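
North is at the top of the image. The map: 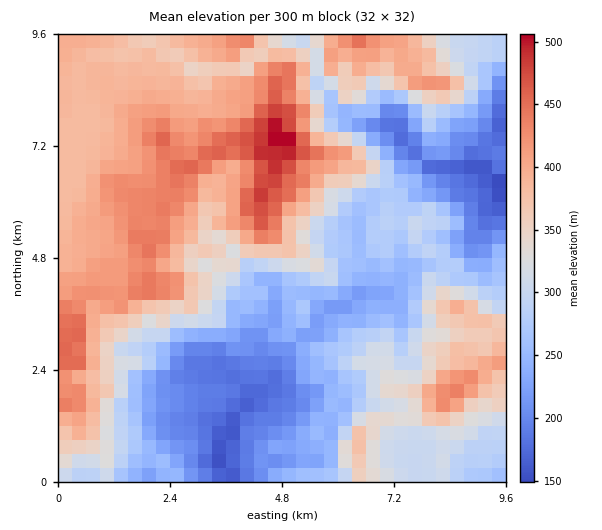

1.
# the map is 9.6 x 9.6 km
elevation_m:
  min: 145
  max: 515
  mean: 320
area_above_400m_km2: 20.7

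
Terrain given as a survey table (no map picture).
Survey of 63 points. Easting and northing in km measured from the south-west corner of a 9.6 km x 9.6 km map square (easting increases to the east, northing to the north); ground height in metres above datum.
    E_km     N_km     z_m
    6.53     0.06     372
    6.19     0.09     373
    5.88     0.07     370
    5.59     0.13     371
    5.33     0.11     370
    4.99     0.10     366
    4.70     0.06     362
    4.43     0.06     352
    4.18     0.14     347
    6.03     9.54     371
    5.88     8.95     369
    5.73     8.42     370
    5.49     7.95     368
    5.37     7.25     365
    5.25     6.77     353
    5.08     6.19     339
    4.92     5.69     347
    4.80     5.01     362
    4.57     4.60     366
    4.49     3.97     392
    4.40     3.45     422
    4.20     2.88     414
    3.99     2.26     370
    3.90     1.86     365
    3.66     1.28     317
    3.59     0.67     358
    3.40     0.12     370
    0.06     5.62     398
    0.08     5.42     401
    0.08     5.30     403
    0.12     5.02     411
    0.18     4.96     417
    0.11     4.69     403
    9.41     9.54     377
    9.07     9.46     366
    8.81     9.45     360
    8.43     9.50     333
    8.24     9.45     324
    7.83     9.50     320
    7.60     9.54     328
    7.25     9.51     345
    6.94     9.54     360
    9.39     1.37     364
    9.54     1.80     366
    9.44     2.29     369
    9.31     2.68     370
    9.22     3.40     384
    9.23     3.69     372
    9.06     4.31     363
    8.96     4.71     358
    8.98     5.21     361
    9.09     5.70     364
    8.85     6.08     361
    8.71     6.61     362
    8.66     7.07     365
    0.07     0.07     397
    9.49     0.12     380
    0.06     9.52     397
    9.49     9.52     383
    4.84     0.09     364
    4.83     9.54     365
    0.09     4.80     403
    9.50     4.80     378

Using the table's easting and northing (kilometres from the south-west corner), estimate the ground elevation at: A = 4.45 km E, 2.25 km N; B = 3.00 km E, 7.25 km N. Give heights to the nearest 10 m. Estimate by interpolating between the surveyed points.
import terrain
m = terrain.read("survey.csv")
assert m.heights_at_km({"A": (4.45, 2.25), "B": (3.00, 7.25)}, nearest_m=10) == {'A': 400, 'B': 370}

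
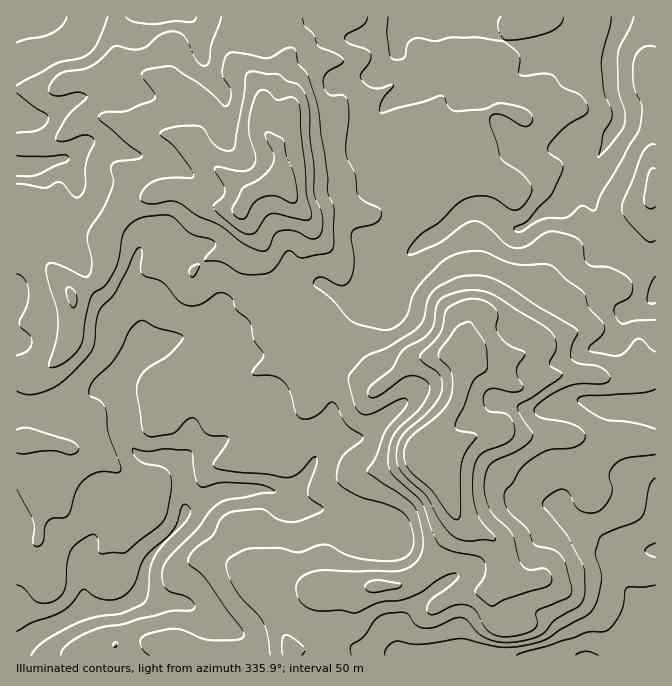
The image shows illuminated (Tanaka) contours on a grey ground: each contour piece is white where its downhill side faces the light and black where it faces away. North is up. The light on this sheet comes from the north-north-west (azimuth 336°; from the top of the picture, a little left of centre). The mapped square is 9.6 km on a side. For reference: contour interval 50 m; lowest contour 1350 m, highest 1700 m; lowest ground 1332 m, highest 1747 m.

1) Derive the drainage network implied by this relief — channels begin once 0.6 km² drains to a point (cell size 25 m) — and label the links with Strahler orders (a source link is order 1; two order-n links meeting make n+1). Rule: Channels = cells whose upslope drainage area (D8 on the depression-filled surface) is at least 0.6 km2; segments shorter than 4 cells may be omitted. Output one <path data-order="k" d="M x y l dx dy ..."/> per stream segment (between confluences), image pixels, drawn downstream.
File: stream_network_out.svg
<path data-order="2" d="M402 654l3 0 2 1 182 0"/><path data-order="1" d="M335 635l3 2 7 7 2 0 7 4 26 0 2 2 6 0 2 2 7 0 1 2 4 0"/><path data-order="1" d="M222 625l-2 0-8-7-2 0-10-8-10-5-3 0-2-1-8 0-2-2-23 0-8-5-10 0"/><path data-order="1" d="M655 615l0 5"/><path data-order="3" d="M77 608l-12 12-10 5-3 0-14 7-3 3-1 0-14 13-2 0 0 2-1 0 0 4"/><path data-order="3" d="M134 597l-7 7-7 3-6 0-2 1-35 0"/><path data-order="1" d="M450 580l-5 2-7 6-3 0-5 6-2 0-28 28 0 30 2 2"/><path data-order="1" d="M385 537l-10 0-8-7-2 0-8-8-7-4-3-3-3-1-4 0-2-2-3 0-1-2-29 0-1-2-6 0-3-1-11-12-4-2"/><path data-order="1" d="M95 532l-3 8-5 5 0 2-3 3-4 7 0 18 2 2 0 7 2 1 0 19-2 0-5 4"/><path data-order="1" d="M17 525l0 7"/><path data-order="3" d="M182 524l-30 30 0 1-3 3-4 7 0 5-1 2 0 8-2 2 0 5-4 7-1 0-3 3"/><path data-order="2" d="M562 510l13 14 9 3 11 10 7 3 22 0 20 10 11 0"/><path data-order="1" d="M522 503l3 0 2 2 30 0 5 5"/><path data-order="1" d="M559 502l3 8"/><path data-order="2" d="M278 493l-6-3-8 0-2-2-10 0-2 2-25 0-6 3-4 0-10 9-15 6-1 4 0 5-7 7"/><path data-order="1" d="M655 490l0 60"/><path data-order="3" d="M180 467l2 3 0 5 2 2 0 30-2 1 0 16"/><path data-order="1" d="M182 458l-2 2 0 5"/><path data-order="2" d="M320 448l-12 24-4 5 0 1-14 14-3 1-7 0"/><path data-order="1" d="M325 440l-5 7 0 1"/><path data-order="1" d="M244 428l-7 5-5 2-3 3-5 2-4 3-6 4-4 0-1 1-10 0-4 2-15 15"/><path data-order="1" d="M400 405l-13 12-2 0-18 18-3 2-29 0-7 5-1 0-7 6"/><path data-order="1" d="M497 402l8 0 2 1 5 0 2 2 8 2 2 1 23 0 2-1 8-2 7-3 28 0 2 1 5 0 1 2 19 0 1 2 10 0 2 1 8 0 2 2 8 0 2 2 3 0"/><path data-order="1" d="M82 400l2 0 8-8 3-2 20 0 2 2"/><path data-order="3" d="M117 392l3 6 0 5 2 2 0 7 2 1 0 19 1 1 0 4 3 6 14 14 5 0 2 1 20 0 6 4 5 5"/><path data-order="3" d="M130 363l-5 5-1 5-6 7-1 12"/><path data-order="2" d="M140 352l-10 10 0 1"/><path data-order="1" d="M590 348l5 0 7-3 5 0 7-3 6-7 0-5 2-2 0-10 2-3 3-3 3-2 4 0 1-2 4 0 3-3 2 0 11-12 0-3"/><path data-order="2" d="M194 335l-7 0-2 2-5 0-1 1-5 0-2 2-8 2-7 3-5 0-7 3-15 15"/><path data-order="1" d="M214 335l-20 0"/><path data-order="1" d="M214 317l0 6-2 4-7 6-10 0-1 2"/><path data-order="1" d="M302 310l0-18 3-4"/><path data-order="1" d="M17 295l0 7"/><path data-order="1" d="M377 293l0-13"/><path data-order="2" d="M305 288l10-5 7 0 6 5 2 0 10 9 10 5 17 0 7-7 0-3 1-2 0-8 2-2"/><path data-order="2" d="M377 280l1-5 9-8 13-7 7-7 1 0 14-11 20-10 18-19 10-5 15 0 7 5 2 0 8 9 2 0 3 3 7 3 4 0 2-1 4 0 3-2 15-13 3-2 4 0 1-2 4 0 6-3 4-3 6-14 19-18"/><path data-order="1" d="M288 272l0 3 14 13 3 0"/><path data-order="1" d="M587 258l5-1 13-14"/><path data-order="2" d="M605 243l0-13-3-7-3-3-5-10 0-3-2-2 0-10-2-2 0-5-1-1 0-17"/><path data-order="1" d="M172 242l-8-5-17 0-5 5-2 3 0 3-2 2 0 5-1 2-2 8-1 2 0 28 3 3 3 7 0 47"/><path data-order="1" d="M67 228l0-5 5-10 0-3 2-2 0-5 1-1 0-24-1-1 0-4-4-6-6-7-6 0"/><path data-order="1" d="M372 173l0-33"/><path data-order="3" d="M589 170l15-20 6-13 0-4"/><path data-order="2" d="M58 160l-4 0-7 3-7 0-2 2-6 0-2 2-13 0"/><path data-order="1" d="M164 160l-5 0-2-2-8 0-2-1-7 0-2-2-4 0-2-2-4 0-20-10-23 0-11 12-4 2-3 0-2 1-5 0-2 2"/><path data-order="1" d="M524 148l35 0 10-5 10-8 3 0 2-2 26 0"/><path data-order="2" d="M372 140l0-8 2-2 0-3 1-2 0-3 3-7 16-15 11-5 15-15 0-7-22-21-1-4"/><path data-order="1" d="M224 133l0-18 1-2 0-16-1-4-10-10 0-1-4-4-3-6 0-5-3-7 0-5-2-2 0-6-2-2 0-13-3-7-8-8-37 0"/><path data-order="3" d="M610 133l7-13 0-3 2-2 0-7-5-8 0-3-2-2 0-5-2-2 0-38 4-7 0-3 5-8 1-9 2-1 0-5"/><path data-order="1" d="M447 118l3-3 4-7 11-11 3 0 7-4 3-3 2 0 12-12 3-1 13 0 2-2 5 0 7-3 15-15 2 0 5-5 5-2 3-3 17-9 13-13 2-3 0-4 1-1"/><path data-order="1" d="M122 93l-24 0-1 2-10 0-2 2-5 0-10 5-3 3-5 2-14 10-3 0-1 1-17 0-2-1-8 0 0-2"/><path data-order="1" d="M367 77l3 0 4-2 23-23 0-4"/><path data-order="2" d="M397 48l0-6 3-7 7-7"/><path data-order="1" d="M344 37l30 0 1-2 23 0 7-7 2 0"/><path data-order="1" d="M280 33l7-3 3 0 2-2 3 0 5-3 4 0 3-2 7-6 11 0"/><path data-order="2" d="M407 28l10-5 11 0 2-1 4 0 6-5 32 0"/>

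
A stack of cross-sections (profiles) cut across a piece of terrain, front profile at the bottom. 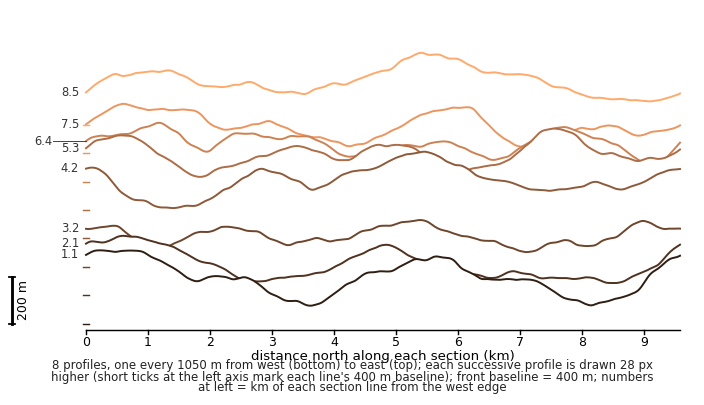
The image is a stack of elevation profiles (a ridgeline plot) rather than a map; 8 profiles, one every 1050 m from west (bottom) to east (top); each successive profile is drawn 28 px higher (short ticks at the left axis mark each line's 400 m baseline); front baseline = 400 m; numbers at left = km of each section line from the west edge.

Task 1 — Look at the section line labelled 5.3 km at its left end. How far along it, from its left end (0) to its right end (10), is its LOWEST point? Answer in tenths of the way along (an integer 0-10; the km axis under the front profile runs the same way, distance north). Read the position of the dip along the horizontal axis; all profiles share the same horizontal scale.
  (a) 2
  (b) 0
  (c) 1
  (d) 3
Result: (a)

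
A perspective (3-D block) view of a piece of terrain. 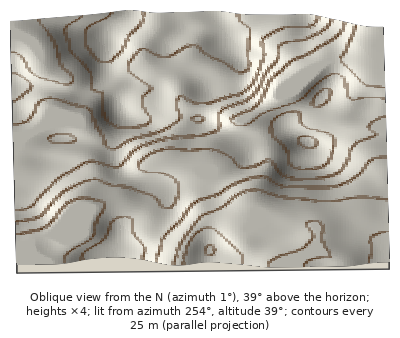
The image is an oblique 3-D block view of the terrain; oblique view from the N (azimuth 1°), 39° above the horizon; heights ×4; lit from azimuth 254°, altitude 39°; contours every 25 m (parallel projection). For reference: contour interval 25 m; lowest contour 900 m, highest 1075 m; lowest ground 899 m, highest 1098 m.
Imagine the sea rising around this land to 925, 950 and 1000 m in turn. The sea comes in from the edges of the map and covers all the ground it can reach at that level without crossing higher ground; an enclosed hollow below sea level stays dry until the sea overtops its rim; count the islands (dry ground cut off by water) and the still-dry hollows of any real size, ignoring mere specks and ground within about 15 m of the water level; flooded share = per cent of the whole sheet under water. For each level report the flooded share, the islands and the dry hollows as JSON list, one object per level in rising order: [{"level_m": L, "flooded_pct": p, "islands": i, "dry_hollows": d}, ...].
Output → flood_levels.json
[{"level_m": 925, "flooded_pct": 12, "islands": 0, "dry_hollows": 0}, {"level_m": 950, "flooded_pct": 25, "islands": 0, "dry_hollows": 0}, {"level_m": 1000, "flooded_pct": 58, "islands": 1, "dry_hollows": 0}]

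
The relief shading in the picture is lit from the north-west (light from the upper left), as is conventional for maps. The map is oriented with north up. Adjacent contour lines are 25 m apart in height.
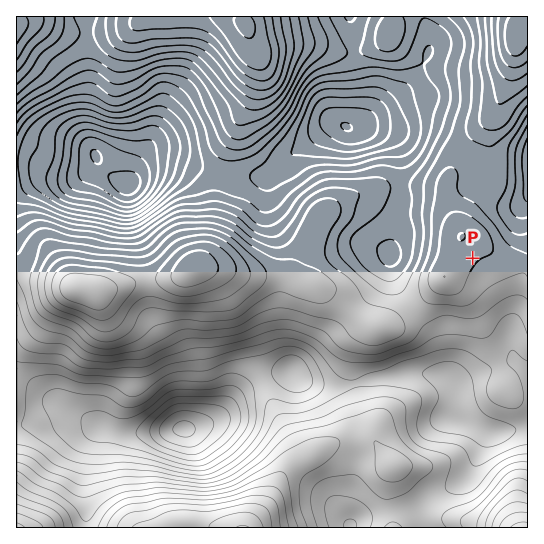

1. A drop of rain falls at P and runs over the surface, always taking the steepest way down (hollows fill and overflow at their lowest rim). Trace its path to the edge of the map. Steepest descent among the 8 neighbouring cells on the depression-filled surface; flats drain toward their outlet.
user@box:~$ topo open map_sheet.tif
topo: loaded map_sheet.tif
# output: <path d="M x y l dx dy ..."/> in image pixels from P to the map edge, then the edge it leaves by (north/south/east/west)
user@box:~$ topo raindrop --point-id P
<path d="M473 258l13 13 1 4 22 22 0 37 1 1 0 10 1 1 0 5 3 7 13 13"/>
exit: east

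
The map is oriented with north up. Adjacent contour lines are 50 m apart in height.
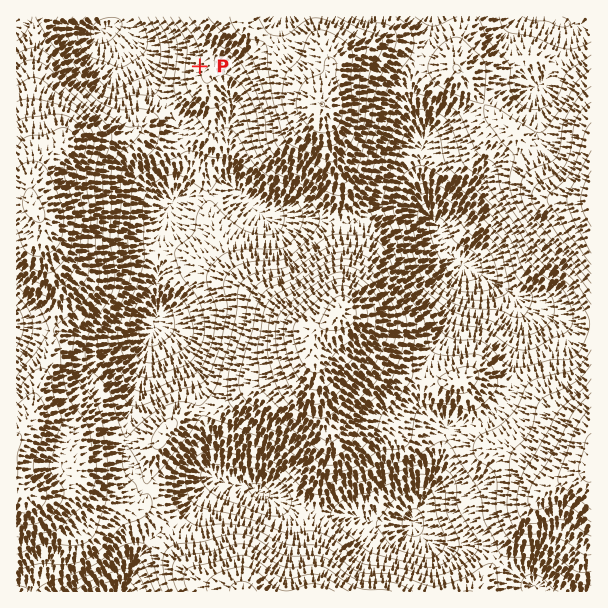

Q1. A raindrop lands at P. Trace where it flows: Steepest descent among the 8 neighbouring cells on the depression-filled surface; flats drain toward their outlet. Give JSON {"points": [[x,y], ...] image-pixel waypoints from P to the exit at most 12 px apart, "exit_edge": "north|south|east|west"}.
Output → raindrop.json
{"points": [[200, 66], [188, 66], [176, 66], [164, 66], [152, 59], [140, 47], [128, 35], [119, 23], [113, 17]], "exit_edge": "north"}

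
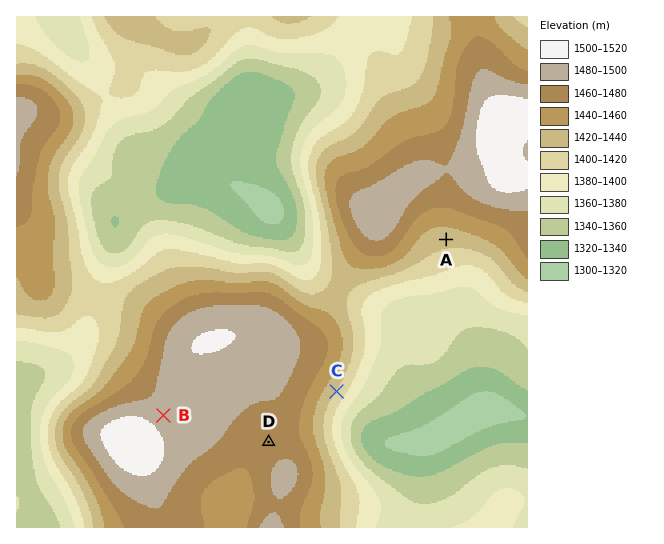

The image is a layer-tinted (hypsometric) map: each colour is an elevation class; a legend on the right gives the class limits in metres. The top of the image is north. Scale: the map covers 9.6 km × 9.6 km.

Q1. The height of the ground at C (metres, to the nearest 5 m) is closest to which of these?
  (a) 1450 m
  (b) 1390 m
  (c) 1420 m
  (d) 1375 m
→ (c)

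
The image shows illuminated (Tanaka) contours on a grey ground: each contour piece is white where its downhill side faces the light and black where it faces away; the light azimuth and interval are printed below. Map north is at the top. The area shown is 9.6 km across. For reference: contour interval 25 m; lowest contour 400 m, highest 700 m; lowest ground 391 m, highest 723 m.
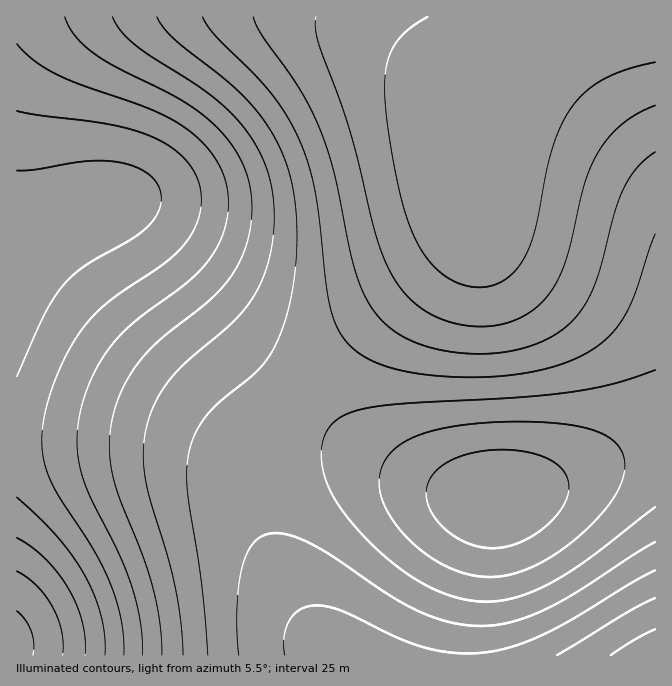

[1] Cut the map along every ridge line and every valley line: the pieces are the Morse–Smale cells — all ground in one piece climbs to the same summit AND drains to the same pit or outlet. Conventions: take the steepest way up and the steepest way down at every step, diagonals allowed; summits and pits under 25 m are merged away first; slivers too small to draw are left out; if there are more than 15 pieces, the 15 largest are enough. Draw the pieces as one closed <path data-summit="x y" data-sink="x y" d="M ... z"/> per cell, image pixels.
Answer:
<path data-summit="470 165" data-sink="17 267" d="M570 16l-553 0-1 226 72-34 10-4 19 2 17 16 92 115 29 31 35 31 44-45 93-80 29-31 15-30 2-11-2-62 5-20 8-17 19-25 37-37z"/><path data-summit="470 165" data-sink="497 498" d="M655 16l-83 0-32 25-37 37-19 25-10 22-3 15 2 62-4 18-6 13-17 22-19 19-77 65-47 46-12 13 9 10 27 20 45 28 63 30 43 12 27 0 20-5 30-10 55-24 27-8 19-3z"/><path data-summit="655 655" data-sink="497 498" d="M292 399l-21 26-13 27-5 23 1 25 14 44 26 56 24 37 17 17 3 2 318-1-1-206-18 2-27 8-55 24-30 10-20 5-27 0-43-12-63-30-45-28z"/><path data-summit="655 655" data-sink="17 647" d="M122 443l-65 0-2 1-39 1 1 211 321-1-20-18-22-33-23-47-24-62-10-18-9-9-18-10-28-9z"/><path data-summit="655 655" data-sink="17 267" d="M114 204l-16 0-18 7-60 28-4 4 0 200 106 0 2 1 38 2 35 7 28 11 14 13 10 18 9 26 1-6-6-28 3-30 15-32 20-25-36-32-29-31-92-115-12-13z"/>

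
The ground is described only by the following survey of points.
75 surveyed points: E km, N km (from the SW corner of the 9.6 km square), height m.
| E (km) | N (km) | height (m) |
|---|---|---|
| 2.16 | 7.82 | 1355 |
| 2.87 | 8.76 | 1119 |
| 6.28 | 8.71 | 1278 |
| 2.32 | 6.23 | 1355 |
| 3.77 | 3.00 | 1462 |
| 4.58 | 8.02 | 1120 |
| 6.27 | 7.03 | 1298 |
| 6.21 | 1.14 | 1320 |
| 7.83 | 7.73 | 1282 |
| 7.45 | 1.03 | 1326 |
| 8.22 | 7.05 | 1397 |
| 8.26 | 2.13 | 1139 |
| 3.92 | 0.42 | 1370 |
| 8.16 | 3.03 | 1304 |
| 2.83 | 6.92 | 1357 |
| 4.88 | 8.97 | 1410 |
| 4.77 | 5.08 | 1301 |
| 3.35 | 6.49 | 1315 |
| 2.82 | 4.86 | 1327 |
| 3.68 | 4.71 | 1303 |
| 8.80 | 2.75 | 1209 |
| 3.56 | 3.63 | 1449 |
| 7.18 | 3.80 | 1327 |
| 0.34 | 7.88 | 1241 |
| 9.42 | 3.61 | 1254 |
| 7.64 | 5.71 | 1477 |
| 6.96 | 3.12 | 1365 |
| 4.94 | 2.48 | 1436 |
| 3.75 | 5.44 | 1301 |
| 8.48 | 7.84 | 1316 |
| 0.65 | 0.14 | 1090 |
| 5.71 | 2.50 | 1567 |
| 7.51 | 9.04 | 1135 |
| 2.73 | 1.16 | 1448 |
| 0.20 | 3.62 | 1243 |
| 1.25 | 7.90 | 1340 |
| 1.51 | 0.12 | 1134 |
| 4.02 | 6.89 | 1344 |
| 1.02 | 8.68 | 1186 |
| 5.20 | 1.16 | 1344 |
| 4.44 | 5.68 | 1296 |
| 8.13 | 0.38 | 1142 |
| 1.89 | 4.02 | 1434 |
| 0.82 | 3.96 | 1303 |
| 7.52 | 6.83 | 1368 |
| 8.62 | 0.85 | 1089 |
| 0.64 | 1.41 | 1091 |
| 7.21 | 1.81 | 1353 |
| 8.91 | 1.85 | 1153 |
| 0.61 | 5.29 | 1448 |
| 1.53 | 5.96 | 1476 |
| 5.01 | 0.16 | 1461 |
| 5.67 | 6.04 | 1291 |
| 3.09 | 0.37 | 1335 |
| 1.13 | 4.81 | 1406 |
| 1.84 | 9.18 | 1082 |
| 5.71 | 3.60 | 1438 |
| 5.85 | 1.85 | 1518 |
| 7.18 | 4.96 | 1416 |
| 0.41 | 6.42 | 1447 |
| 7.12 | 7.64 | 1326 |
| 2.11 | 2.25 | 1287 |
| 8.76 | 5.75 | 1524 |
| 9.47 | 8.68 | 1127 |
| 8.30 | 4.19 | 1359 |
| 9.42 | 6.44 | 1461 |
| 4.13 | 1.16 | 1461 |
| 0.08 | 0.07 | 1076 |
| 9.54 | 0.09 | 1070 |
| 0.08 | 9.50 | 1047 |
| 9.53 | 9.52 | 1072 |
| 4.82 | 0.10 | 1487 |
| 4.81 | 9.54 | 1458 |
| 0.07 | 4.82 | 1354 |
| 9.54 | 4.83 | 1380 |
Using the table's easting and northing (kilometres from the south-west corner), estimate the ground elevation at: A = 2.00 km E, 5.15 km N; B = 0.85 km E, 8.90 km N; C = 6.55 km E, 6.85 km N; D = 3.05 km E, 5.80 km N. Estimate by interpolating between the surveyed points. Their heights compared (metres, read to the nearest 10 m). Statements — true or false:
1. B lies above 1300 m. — false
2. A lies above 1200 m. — true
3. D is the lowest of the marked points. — false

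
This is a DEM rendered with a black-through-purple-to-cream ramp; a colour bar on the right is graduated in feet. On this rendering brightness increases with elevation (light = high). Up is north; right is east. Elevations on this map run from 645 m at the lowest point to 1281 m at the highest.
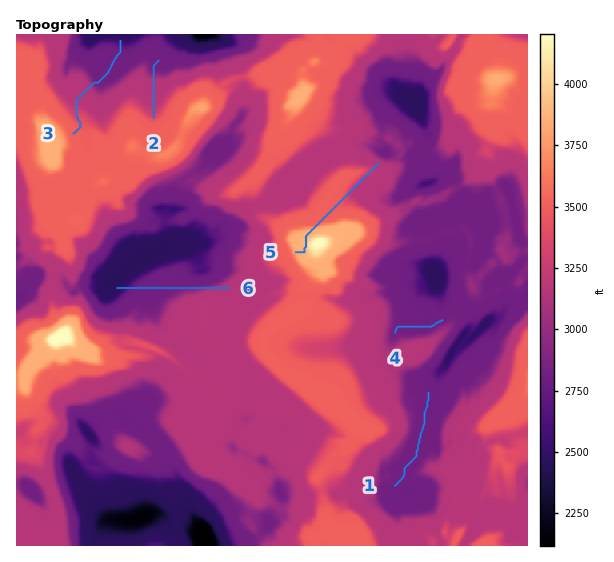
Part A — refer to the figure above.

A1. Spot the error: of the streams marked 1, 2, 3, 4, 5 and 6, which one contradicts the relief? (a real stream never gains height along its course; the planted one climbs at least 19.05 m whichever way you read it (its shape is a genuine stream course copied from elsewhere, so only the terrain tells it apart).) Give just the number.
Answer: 5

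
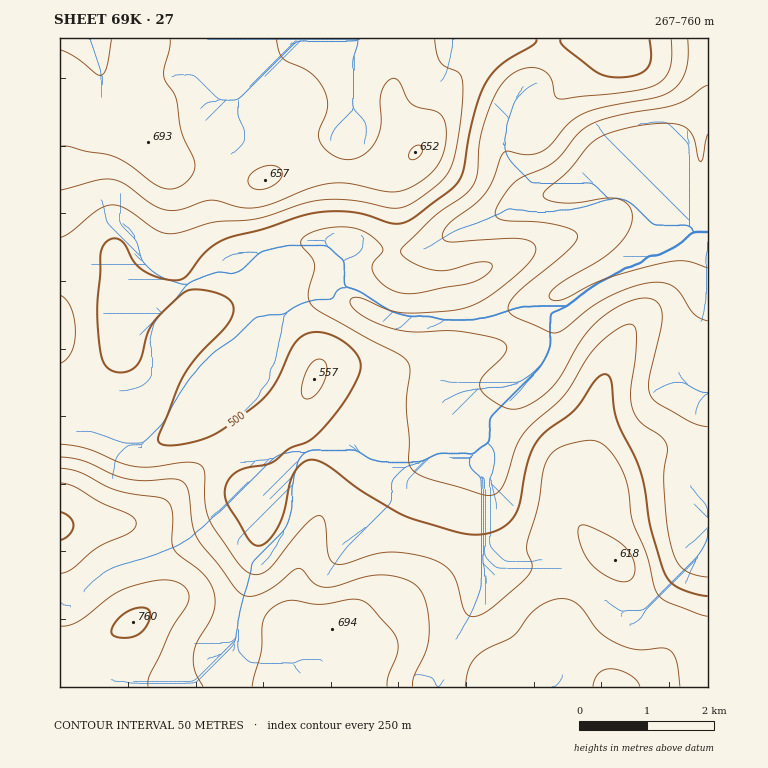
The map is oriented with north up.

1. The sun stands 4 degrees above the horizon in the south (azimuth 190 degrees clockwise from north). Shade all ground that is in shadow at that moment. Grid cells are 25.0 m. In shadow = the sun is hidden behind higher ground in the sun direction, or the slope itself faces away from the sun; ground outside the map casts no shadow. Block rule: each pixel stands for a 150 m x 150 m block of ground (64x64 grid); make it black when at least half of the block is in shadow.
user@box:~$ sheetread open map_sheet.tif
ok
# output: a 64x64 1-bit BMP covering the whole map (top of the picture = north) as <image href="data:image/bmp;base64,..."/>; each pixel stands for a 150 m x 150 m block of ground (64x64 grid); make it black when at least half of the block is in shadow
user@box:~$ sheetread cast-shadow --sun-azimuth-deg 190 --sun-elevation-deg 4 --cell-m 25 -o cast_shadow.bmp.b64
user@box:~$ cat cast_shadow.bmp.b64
<image width="64" height="64" href="data:image/bmp;base64,Qk0+AgAAAAAAAD4AAAAoAAAAQAAAAEAAAAABAAEAAAAAAAACAAATCwAAEwsAAAIAAAAAAAAA////AAAAAAAAAAAAAAAAAAAAAAAAAAPAAAAAAAAAB+AAAAAAAHAH4MAAAAAA8Afw4AAAAADwB+D4AABhgHAH7/8AD/+AcAP//8B//4A/wf9/8f//AAfgPx/////4A8A/D/////4BwD8H/////wAA/wH/////gAH/AP/////wA/8AP/////gD/wAf////+AP//8/////4Af////////gA////////8AD////z///wAfr//8H///AH8P//gP//4D/w//+Af/8B//D//4A//wP/9///wB/+B///f//gA/wP//9///AAAA///3//8AAAD///f//wAAAH8/8//4AAAAfx/z//gAAAA/z8P+AAA+AB/ng/wAD/+AH+ED/AAf///f4AH8AB/////wAf8AH/+H//gR/+AP/AH//xH4+A/wAH//4PB8B+AAH//g4DwHwAAH/+AAGAOD8AP/8AAAAQP/Af/wAAAAAf/A//AAAAAA//h/4AAAAAA//z/gAAAAAA//38AAAAAAB///wAAAAAAB//+AAAAAAAD//4AAAAAAAD//gAAAAAAAAO8AAAAAAAAABwAAAAAAAAAAAAAAAAOAAAAAAAAAA8AAAAAAAAADwAAAAAAAAAHAAAAAAAAAAeAAAAAAAAAB4AAAAAAAAADgAAAAAAAAAOAAAAAAAAAAYAAAAAAAAAAAAAAA=="/>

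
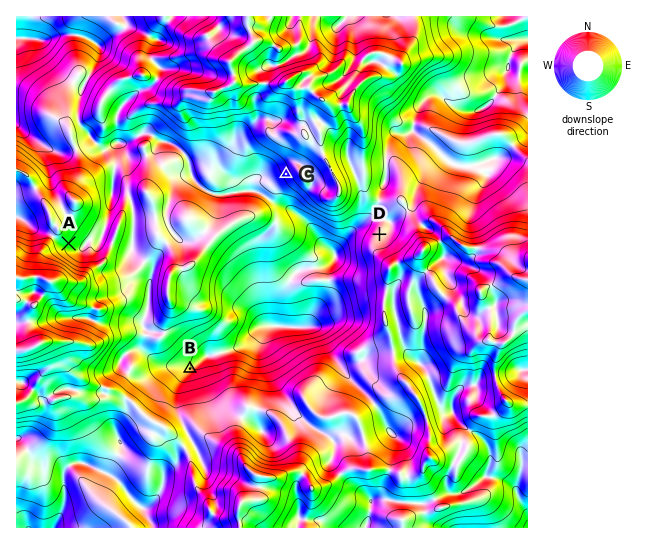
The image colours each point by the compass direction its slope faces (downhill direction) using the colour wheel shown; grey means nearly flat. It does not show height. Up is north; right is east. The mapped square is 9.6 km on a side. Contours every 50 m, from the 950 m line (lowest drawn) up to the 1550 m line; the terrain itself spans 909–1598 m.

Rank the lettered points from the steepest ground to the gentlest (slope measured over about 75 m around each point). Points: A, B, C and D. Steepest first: C A B D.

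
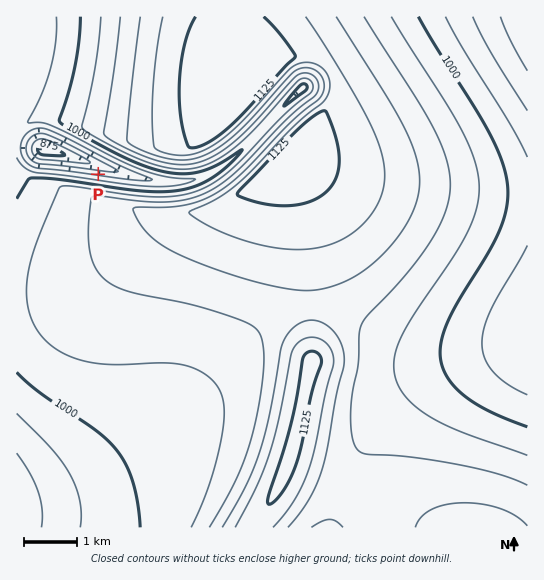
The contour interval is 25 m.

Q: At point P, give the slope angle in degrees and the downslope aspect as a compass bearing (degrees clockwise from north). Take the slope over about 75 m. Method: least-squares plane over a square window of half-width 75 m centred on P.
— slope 15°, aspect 8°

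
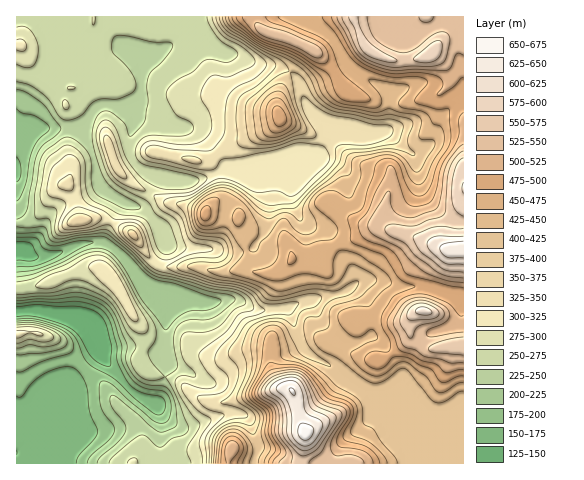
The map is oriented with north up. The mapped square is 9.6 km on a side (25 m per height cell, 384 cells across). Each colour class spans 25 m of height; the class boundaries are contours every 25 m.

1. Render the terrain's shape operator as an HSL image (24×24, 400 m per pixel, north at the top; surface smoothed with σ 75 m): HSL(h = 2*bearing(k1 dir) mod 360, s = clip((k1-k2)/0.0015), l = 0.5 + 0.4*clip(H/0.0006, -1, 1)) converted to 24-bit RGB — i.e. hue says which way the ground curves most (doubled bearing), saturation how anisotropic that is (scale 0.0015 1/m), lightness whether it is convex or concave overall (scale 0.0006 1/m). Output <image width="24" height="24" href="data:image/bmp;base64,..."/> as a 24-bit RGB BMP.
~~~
<image width="24" height="24" href="data:image/bmp;base64,Qk32BgAAAAAAADYAAAAoAAAAGAAAABgAAAABABgAAAAAAMAGAAATCwAAEwsAAAAAAAAAAAAAd450i4SBbneHV46gf4+wq5C0qpabZGSVh3eUSzl8Mm2o++7QFkWKIkCSti8Y7dMdIJZIYa3Cu7XPmWG7g1OVfXWBf3KBhoh3hpJ+dYJ3fnp4Z3lsWGxMen1OrbZ0VG2kkmKdOj2LN8Xf8/LYdwKnmibCtbzU7OnfzYZvCjsWbnEzhkxSeWp9fn5/cIWIf36SiZN4eH6AfH2BemqCimSAdLODjdirSypZjDJQln9JKW8TX2sCLQYIP1Ydv9Roe9p11rPp5Mb1HlqKj3eOhXSJgHd7hoBiaYBkj5t5cXx7eHp9aGN7fKOklt6lUw8VPSYajnk9qeTWjprZjzbfv3X8pLfvlvCehuSQNHdmuUlKlB96eHtagXR1f1hztIxtTHNSnp9vZnZma3RqZoaHh9KpagtF0Ftsh8PlZejtl1Q1aVE2NmJHLX5xq+zG2+Hw37XgfS+AWCEthjg4n7hQNl1NfFlSr49yk096o5NhgXRWVIFTZtGUYCxpgy+lzuvHgU5/cTVXcKuQg4Ksd2ydOXBtnfEyPHsLYBEIWQ8VTXKlk6rK07/cji2TgqdYVa9oqWyma3DYv9/yyu35WSyySy5gi21G0dJNSKamS2a1hKyeXnqZk26udGet3t65W5WpdCWDqsfTalepUIpGZy4/xWiHa9i+Z5rcoJ3ilYH//yQffQQIcy5BSSVLpohayfTJOFC7SJGkpIudX16HX3SHbcW70NmsyR7MfJu9kUiIromWgomnOjem2J3V01U/J8EYGHk4MDMAMCsDXnAgW0svPUhblO+aZ+yRay5cVX5Xd3A0TkwcVGIcOhwJjnUAITEGPW8YQJYycLqSt2iqVHeRScG91eD2zpn1fyCM2M3+4M/8opPfWmG9d6HHzv3VTQxNaDQaQSgPXDYatXkwPJQmMsR+kc6prZ3EaVW4Rbo+JoYqRGk4hHZOgHgnWFEHPx0IdmEsWX4/UKEv34DryKXoye3q4Rp7MwAfzPz/zMz/zdj+zdn+yav4nbjggHK8wY+ubnWlkLachlqSdlN5XYV4mXmBoV+Mp3qihqenQj8WklcXGjMAHDcAj2ECMwATzP/PIKSZOz0eemAHKSQKmZYngp1ZWVVzqcaTWmCxvJG3pUeslGqKd2dYVoZggpq5nsDZurzqiX3SG2Sd/s3wcXv1AqfHs+v/0vnfVBlgTjJd6miOcta5UdSpaq+IQmylss6XZTZgf11EgliCpIa+l6nLlcPacZG5iqWAdW8/j0akwE6jIrJGr+2ukojiIogwWh4LoixyS4fOrNLz78rlYbTCldnbL0uIyGOq2yXapL2FX7u1TliFw6+CXohUWHt7iUZmtVxSRzZ/y5mngbqMXMlBUCQybhwbW+CyTufXHtJuEnZn9sjWudvqeB1Jf1pIRWE1IY+X79PfmlqeU12AvqqIf7h6Nj9xdEN9yribMzdfqbGLuq2av4ppPg1T0PvYfB2vVjUbYEMeOlcOMI0AZ0cVfWBcf4B5f358N3JTKnspzFp7lGdriKt0tdSWKB5aWlKQ0setOniGkbWbubWcxFm2Zwuqkvp0kwfA1d32u9H4vcXxs2HEo1p+jHA5WmkfTXE1fHpfLVZOX9WOj8Peo7Xf3UOEWiRfO311y86WVZZsPXk9vrZBZB1dp/eswTO1K5V/raZEbVY6Z1VAhl5inGeSvmrF67HXS8tvJO2/PaK7ZY08UVAbOD8OcDAsvoOXOG1hhrU/jXN8bEVrwb9tQIx5Qtwvl0FjYW55gmpgi3VqaHtsZ312dHCGcWmRx6So2vHiPxmQYxgdXUQXa1YiU6ozQnssSngraqBMbq6Mb1NRXJOambyRnHWOUIVWhIxmZHt/hHSMiIuUfnyUcomRYoueZZO1rNSr3aF3LwU1uXXB09fuyOT2eIbZWmrMpZPVqJjCQ35od56mbKefhJmRiIKbinmdhYKRamuKcJCNgomPenWPip2UY42QWHdrlZ9Y3C81SBxReL9ngM2HdSwsWSIRVWYbLkASfognVqFlh6h9Y46MdoFvgHRqfINuhoJ4gHV/b390c4Fwb4F2iJp3cVFSWi8lOiwITykLia48l/a1bxttuBtJwOr1xsv4xK/1nODTPWKOrL2waF+MfXR/jG18fZhydXB5f314fYB6coB0c4dudS9BUhYReBslp/DnzPH/zfn+1y2+Tw5Z0vnZQ2KmblpJPHxW4q6yUzmerYxYfWJ4fHuAgG2QpqR9c3CHf4eJfoGFgIWFblyBexqv2rjvz/z5YPeqoZkpZzIohSF/e7bOnNZ3bFZ2f3+AlmV6WJ1Dh2By"/>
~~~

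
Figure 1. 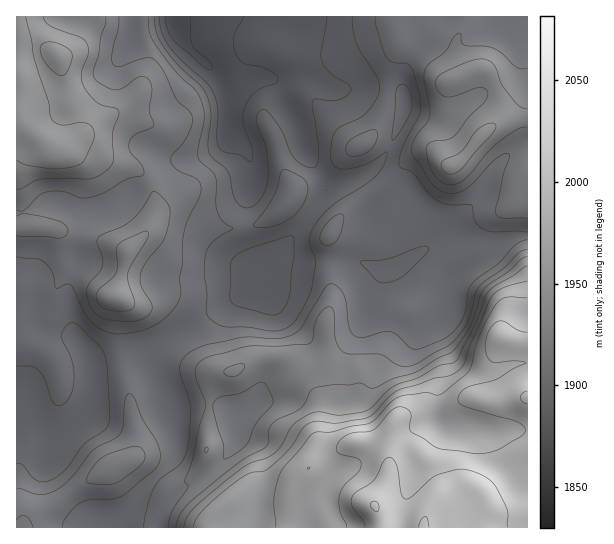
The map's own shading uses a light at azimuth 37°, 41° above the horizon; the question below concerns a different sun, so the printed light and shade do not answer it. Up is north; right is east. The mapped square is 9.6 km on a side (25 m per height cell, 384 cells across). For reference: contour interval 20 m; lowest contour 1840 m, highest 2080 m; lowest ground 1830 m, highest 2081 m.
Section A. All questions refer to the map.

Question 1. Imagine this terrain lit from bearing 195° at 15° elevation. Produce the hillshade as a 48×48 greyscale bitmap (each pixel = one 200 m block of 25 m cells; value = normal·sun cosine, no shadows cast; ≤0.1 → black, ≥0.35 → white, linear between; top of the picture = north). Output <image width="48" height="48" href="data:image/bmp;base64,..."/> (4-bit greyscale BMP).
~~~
<image width="48" height="48" href="data:image/bmp;base64,Qk32BAAAAAAAAHYAAAAoAAAAMAAAADAAAAABAAQAAAAAAIAEAAATCwAAEwsAABAAAAAAAAAAAAAAABEREQAiIiIAMzMzAERERABVVVUAZmZmAHd3dwCIiIgAmZmZAKqqqgC7u7sAzMzMAN3d3QDu7u4A////AJmaqqqqqauYeJqqqqqqqb3cmZmZmZqqmYiKq7u7qauXZ4qqqquqqr3LmZiZmZqpiHZoq83dupqoZWiaqqu6qqqZiZiJmZmYiGVWis3dy6mZdVV5maq7qph3iZiIiZh3iGZmeKvMzLiJmGRXiJmrqph4iZmIiIZnmXiId4mqvLl3q5ZEZ3iaqqmZmZmYd2Z4momZmHd4mamIm6hkRWZ4mru6mJmHdmeJmpmZmHZmeIiJqpiHZ3d4iaupmIh2ZniJmZmamYZnh3eaqYiZmZh3dmZ4mYdniImZmZmqqZiJmHiaqYmZmYdlQyIliZiJqqq7q5mrupmqmImqqZmpmHZVRDIjZ4mau8zMzJqruqqqmImruqq6qYiHZ3ZlRWeJq8u7vKq7uqq6mImsy7zLuqqpiIiHQzVniZmZmbu7qZqqiJq8y8zMu7qpiImYYxJGZniZiLu6mZqqiJq7uqqru7qZiIiIdTI1VXmpmMy6iJq6mZqpiHd4mqmIiId3dlQzRpqqqrupiau6qqqYdlVWZmZ4iHZnd3dTR4q7uqqZmb3czLqYd2VUMzRomXdnd4h1VnmqmZmaq97u7ty6mHZUM0RpqYd3iJmYdmeId5qqvO///sy7qXdmZnd4mYiIiaqZmHd3d6qrvO/+26q7qYiIiJmIiIiZmZmZmph3iKqqvNy7l3iamZmZmZmYh3iZmIiZqqhmZ6qqu6h4d4mZmZmZmaqpl3iZmIiZqpYzRqqqqph4mZmZmZmZmaqqmHiZmZmZqpYyNqq7qpmaqqqpmZmqqqqqqYmaqpmZqqhkRbu7u7u6q7upmaqqqqqry6qqqqqZmqqYZMzMu7uoirupmqvMy7qrzLqqqqqqmaqqhcy7qqmHeJqpmqq7zdyqqqqqqqqqqqvMupmZmZmHd4maqpmZrN25eJqqqqqru7zN3amImaqZiIiaqph2ebzKdnmqqqq7zLq8zLqqq7u6qZiJqph3eJq6hmiaqqrN7cqaq8zMzMzLupiImZiIiJmZmHeJqqvf/9uqqs3v7tzLupiId4iImqhnm7qIm73//ty6qr3u7su7qYiHdmZ5q6dWrN3Kms7tzMy6mbvMy7qpiImZhlV5q5ZorN3cqc3aibzLmbuqmaqYiZq6mGeJu5d6u6u8qauoeJzcurqYiJmZqru6qYiby4ebuoiJqYiHeIrNy6mIiIiaqqqZmYmrynerqXd4mYeImYibu5mJmYeJqpiIiImqqHi7qHd4mZiaqYeImZmZmXd4mpiIdmmph4q6mIiIiaq7upiIiJmZmHZmiZmIZFiph4qpmZmZmbzMu6qYd5maqHZneIh1MmmqiJqZmqqqq83Lq7uoeJmaqYh3d3dSFIqqqruqq7u8vNyoiJqXeImrqamId2UhSKu7vLuqqrvMzMuXd3d2iJmpiJmZh2MUiru7u6qqqru8u7qYh2ZniZmHZniZmWI3q7qqqZmZqqu7uqqpmYd4mZh1VnmpmWRpqqqZmZmZqqu7upqpmZmZmZhlZ4mpmXV6qqmZmZmaqqq7qZmpmZmZmQ=="/>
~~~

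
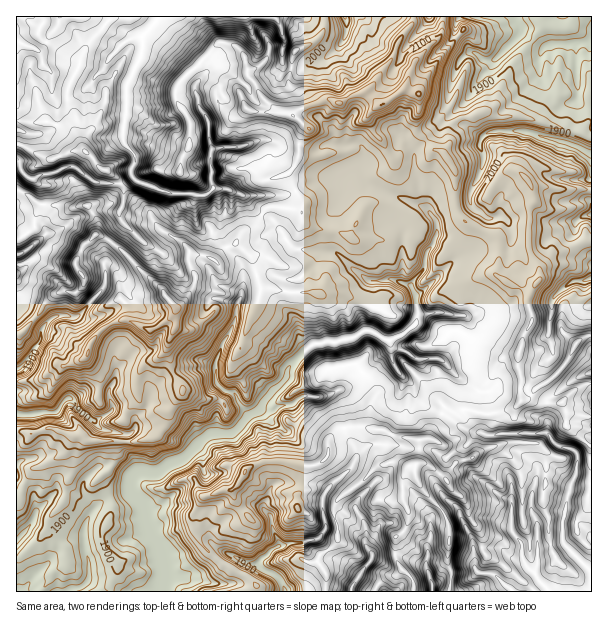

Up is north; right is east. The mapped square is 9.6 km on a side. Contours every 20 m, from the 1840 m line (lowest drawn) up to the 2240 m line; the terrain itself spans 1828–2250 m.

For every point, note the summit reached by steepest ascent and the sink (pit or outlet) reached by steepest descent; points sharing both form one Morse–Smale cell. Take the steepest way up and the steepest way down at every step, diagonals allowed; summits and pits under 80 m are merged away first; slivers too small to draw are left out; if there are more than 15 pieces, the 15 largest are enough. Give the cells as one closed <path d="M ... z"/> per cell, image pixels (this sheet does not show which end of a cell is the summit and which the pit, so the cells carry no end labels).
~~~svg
<path d="M426 140l-11 10-1 8 9 48-57-24-10-14 8-10-2-9-3-4-30-1-9 5 2 12 4 9 7 5 6 0 3 7 0 12-11 21-1 31 2 6-21 0-17-4-8-8-12-19-11-7-11 14-7 2-7 10-5 6-6 1-12 13-9-4-18-2 0 7 8 17-2 7-10 17-9 9 1 15-8 18 2 22 12 21 0 6-14 20-4 12-6 11-23 6-19 0-29-2-6-4-9 0-19-8-6 0-15 6-9-2-7 2 1 158 237 0 2-7-5-5-27-15-18-17-3 0-9 10-2-2-9 6-1-2-18 5-6-19-12-19-2-20-14-18 2-12 6-5 21 0 9-8 14-4 27-26 24-1 16-18 9-5 3 0 15 16 8 4 4 0 6-7 0-12-4-6 3-2 12-7 16 1 24-9 45-40 0-6 5 6 15 6 4 4 27 2 25 26-1 24 29 4 18-5 10-8-4-48 5-17 9-15-4-18 2-9-9-6-14-5-11-8 3-11-1-25-7-5-23-10-10-9-2-9 0-35-10-15-3-4-9-2z"/><path d="M158 16l-141 0-1 127 31 15 7 0 17-7 13 0 10 8 5 9 11 4 8 8 0 8-7 14-25 4 11 13-1 15 12 6 12 8 26 28 17 14 3 7 10 11 8-6 10-17 2-7-8-17 0-7 18 2 9 4 12-13 6-1 12-16 7-2 10-13-10-8-7-11-18-8-15 0-4-68-9-13-5-17 5-13-7-12-40-38 6-9z"/><path d="M591 16l-130 0-5 7 0 10 15 19 12 8 11 0-18 23-10 18-39 39 7 10 9 2 3 4 10 15 0 35 2 9 10 9 23 10 7 5 1 25-3 11 11 8 14 5 9 6 10-15 0-10-11-20 0-37 6-12-3-12 17-1 12 3 31-1z"/><path d="M390 342l0 6-45 40-24 9-16-1-12 7-3 2 4 6 0 12-6 7-4 0-8-4-15-16-3 0-9 5-16 18-24 1-27 26-14 4-9 8-24 2-3 3-2 12 14 18 2 20 12 19 5 18 19-4 1 2 9-6 2 2 11-10-7-12-2-23 6-15 20-8 12-2 15-20 14-6 24 0 16 4 14-2 6-2 5-7 2-17 8-8 10-3 36 3 14 8 19 2 11-1 16-26 0-7 9 6 11-2 2-24-25-26-27-2-4-4-15-6z"/><path d="M273 16l-114 0-7 10 40 39 7 12-5 13 5 17 9 13 4 68 15 0 18 8 7 11 9 7 5-6 4-2 20 2 9 3 3-4-14-33 8-12 4-10 0-12 7-12-15-14 3-4-1-18-5-8 0-9 3-7-5-1-5-7 2-21-2-12z"/><path d="M591 336l-12 4-14 25-17 17-12 6-9 10-12 10-21 6-30-3 16 22 66 0 11 12 16 5 4 3 0 17-7 17-22-12-11 1-7 24 0 9 4 6-10-1-11 2-2 2 0 12 11 13 0 16-7 0-14-11-21 0-6 4 1 17 4 3 16 4 18 16 79-1z"/><path d="M446 408l-14 23-2 6-10 4 0 14-2 7-3 3 0 11 6 12 21 22 6 12 0 44 3 4-1 21 62 1-17-16-16-4-4-3-1-17 6-4 21 0 8 8 6 3 7 0 0-16-11-13 0-12 2-2 19-3-2-13 7-24 11-1 22 12 7-17 0-17-4-3-16-5-11-12-66 0-16-23-11 2z"/><path d="M443 16l-29 0-2 8-15 20-5 15-19 27-8 6-12 4-12 7-17-3-21 8-9 6 13 14-7 12 0 12-4 10-8 12 14 33-3 4-9-3-20-2-4 2-4 5 12 8 12 19 8 8 17 4 21-1-2-5 1-31 11-21 0-12-2-6-10-2-8-13-2-12 9-5 30 1 3 4 2 9-8 10 10 14 47 22 11 2-4-12 0-12-5-9-1-11 1-12 11-9-10-12 4-33-16-7 10-26 26-27z"/><path d="M365 427l-17 0-10 3-10 11-2 17-9 6-14 2-16-4-24 0-14 6-15 20-12 2-19 8-7 12 2 26 4 9 4 2 6-3 33 18 12 3 16-17 18-6 29-2 9 10 8-8 1-12-4-23 5-9 26-18 15-16 16-2 9 4 9 0 4-4 1-22-21-2-14-8z"/><path d="M174 313l-6 7-15 10-6 0-16-10-17 2-10 6-8 8-8 14 0 4-5 6-15 6-9-2-18 15-24 3-1 50 7 0 9 2 15-6 6 0 19 8 9 0 6 4 29 2 19 0 23-6 6-11 4-12 14-20 0-6-10-16-4-17 0-10 8-18z"/><path d="M99 235l-4 0-13 13-6 12 0 7 8 9 0 9-7 7-14-2-10 5-27 34-5 5-5 1 1 47 24-3 18-15 9 2 15-6 5-6 0-4 8-14 8-8 10-6 17-2 16 10 6 0 21-15 2-6-10-12-3-7-17-14-26-28z"/><path d="M396 462l-19 4-12 14-18 12-11 11-2 12 4 15-1 12-9 10 7 7 13 5 12 11-8 12-1 5 63-1 0-9-4-6-10-9-4-9 0-21 12-12 1-12-6-13 0-21 3-6 9-6-10-1z"/><path d="M591 241l-7 0-15 9-15 3-14 16 0 10-12 21 4 21-9 15-5 17 0 16 4 8-2 19 2 4 5-2 9-10 12-6 17-17 14-25 13-5z"/><path d="M17 190l-1 143 5 1 32-39 10-5 14 2 7-7 0-9-8-9 0-7 6-12 15-15 0-14-7-12-4-2-12 3-11-3-22 0-14-11z"/><path d="M413 16l-68 0 1 19-4 9-10 10-30 14-12 1-1 15 5 8 0 21 30-13 17 3 12-7 9-2 7-4 23-31 5-15 17-23z"/>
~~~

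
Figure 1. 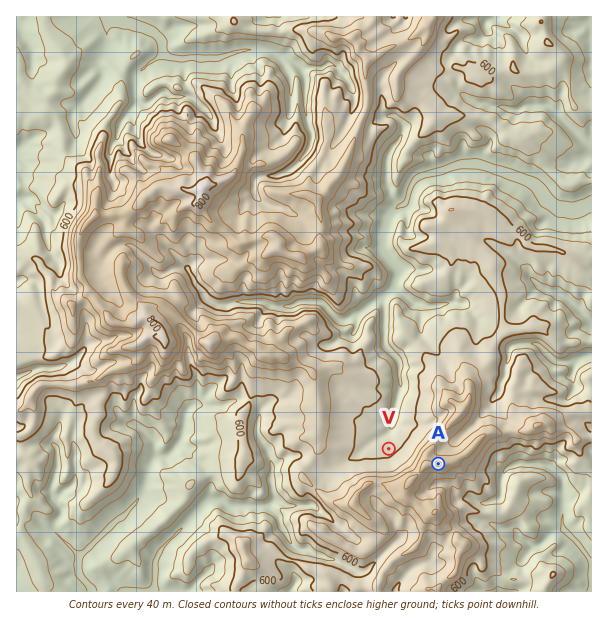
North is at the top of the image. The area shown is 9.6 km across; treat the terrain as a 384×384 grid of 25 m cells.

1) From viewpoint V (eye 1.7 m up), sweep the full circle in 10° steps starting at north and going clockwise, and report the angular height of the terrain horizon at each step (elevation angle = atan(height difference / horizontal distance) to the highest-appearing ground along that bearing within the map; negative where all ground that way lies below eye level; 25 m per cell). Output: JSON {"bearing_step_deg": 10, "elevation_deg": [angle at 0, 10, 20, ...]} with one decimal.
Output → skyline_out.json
{"bearing_step_deg": 10, "elevation_deg": [0.8, 0.5, 0.5, 1.3, 3.4, 5.5, 6.2, 7.2, 8.8, 11.5, 13.9, 15.1, 15.2, 14.7, 15.8, 15.8, 15.0, 13.9, 13.0, 12.4, 11.9, 11.5, 8.4, 4.2, 2.0, 2.0, 1.6, 2.7, 3.1, 3.2, 3.4, 3.7, 2.4, 2.9, 2.6, 1.5]}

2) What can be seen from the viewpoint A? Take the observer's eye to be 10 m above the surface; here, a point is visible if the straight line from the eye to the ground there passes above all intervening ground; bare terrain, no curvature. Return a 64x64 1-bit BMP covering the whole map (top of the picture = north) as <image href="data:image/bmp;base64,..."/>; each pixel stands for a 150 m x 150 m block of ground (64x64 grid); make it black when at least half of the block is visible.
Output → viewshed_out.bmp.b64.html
<image width="64" height="64" href="data:image/bmp;base64,Qk0+AgAAAAAAAD4AAAAoAAAAQAAAAEAAAAABAAEAAAAAAAACAAATCwAAEwsAAAIAAAAAAAAA////AAAAAAAAAAAAAAAAYAAAAAAAAAPwAAAAAAAAA/gAAAAAAAAG/wAAAAAAAAB3AAAAAAAAf98AAAAAAAB+jwAAAAAAAHjPAAAAAAAAzocAAAAAAA//BwAAAAAAH4MHAAAAAAAfAQcAAAAAAAwBxwAAAAAABAAHAAAAAAAHgAcAAAAAAAPgDgAAAAAAA+BcAAAAAAAB8PQgAAAAYADwwDBgAEB4AHAAMGOAQH4DAABwY4AAf44HADv5wSB/zgfAAPnwuH/cAwAAOLa+f+QDAAAE778PfAEAAAznCwM8AAAAAMcFgfgAFgAAwwPhsgDwAACAAeGyAPAAAAAAQIAAQAAAAAAYAAAAAAAAADwAAAAAAAAB/w8AAQAAA7v/h4AHAAAAn/+BwB4AAABf+APADAABgYzwP/gPAAPAxDBn8AABH+QACIP+AAGLfAA/h/4AAP58ADGB/AAABjwAb4HgAAADDAD/gAAAAAHEAD8AAAAAAAIAH4AAAAAAAAAPoAAAAAAAAA+wAAAAAAAAB5AAQAAAAAAHyAHgAAAAAAPOA/AAAAAAAscEAAAAAAADA/gAAAAAAAF8AAAAAAAAAfgABAAAAAAB8B4EAAAAAAP8OfwAAAAAA553/AAAAAABngIMAAAAAAbPABgAAAAABH8AMAAAAAA8D4AgAAAAAAAGAGAAAAAAAAMAAA=="/>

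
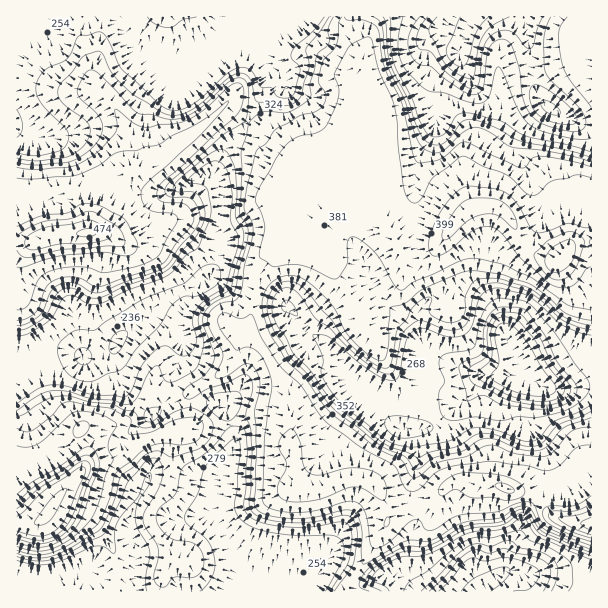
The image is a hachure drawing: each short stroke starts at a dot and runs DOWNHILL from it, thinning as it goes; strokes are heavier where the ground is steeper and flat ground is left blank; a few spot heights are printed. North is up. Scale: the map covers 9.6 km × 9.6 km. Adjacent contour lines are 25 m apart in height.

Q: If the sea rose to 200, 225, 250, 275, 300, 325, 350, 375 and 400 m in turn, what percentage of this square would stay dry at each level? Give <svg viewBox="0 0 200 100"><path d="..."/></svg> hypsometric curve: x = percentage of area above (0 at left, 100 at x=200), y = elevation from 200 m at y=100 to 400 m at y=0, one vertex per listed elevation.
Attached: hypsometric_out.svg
<svg viewBox="0 0 200 100"><path d="M191 100l-5-12-11-13-44-13-19-12-15-12-16-13-25-13-41-12"/></svg>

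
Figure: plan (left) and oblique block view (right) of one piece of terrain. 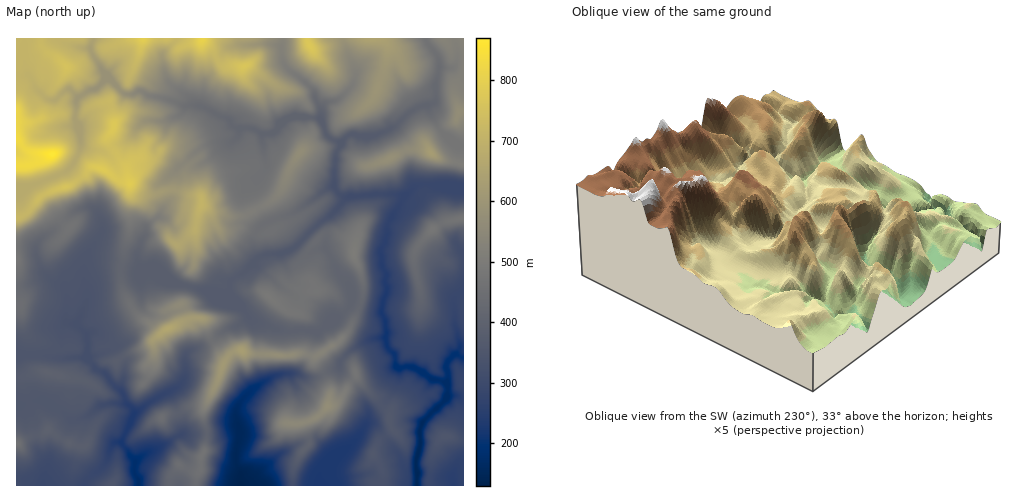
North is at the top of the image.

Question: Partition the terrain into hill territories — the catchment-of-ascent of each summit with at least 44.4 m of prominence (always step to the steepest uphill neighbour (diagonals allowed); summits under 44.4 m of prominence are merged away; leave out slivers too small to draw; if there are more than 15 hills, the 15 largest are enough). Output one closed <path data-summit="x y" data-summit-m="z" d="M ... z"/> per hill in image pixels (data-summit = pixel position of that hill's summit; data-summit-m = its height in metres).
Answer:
<path data-summit="53 154" data-summit-m="869" d="M413 367l-14 2 0 9-7 15-13 15-11 7-6 16-14 17-18 11-2-7-13-10-17 2-18 9-29 27-10 5 176 1-1-27 5-16-1-14 3-8 22-21 3-14-2-4-13-2z"/><path data-summit="130 183" data-summit-m="786" d="M108 78l-11 10-10 4-10 7-1 21 3 7 2 19-9 20-6 6-11 5-29 11-10 1 1 58 10 0 8 3 3-8 4-4 39-30 9-1 8 7 4 10 0 7-16 26-4 18 5 13 0-6 7-6 11-5 15-1 21 2 2-1-6-11 3-15 6-12 0-5 14-12 14-20 3-14 0-14 24-20 16-6 14 0 8-8 0-4-5-3-6-9-25-11-20-1-16-7-17-3-7-4-18 2z"/><path data-summit="201 205" data-summit-m="707" d="M250 128l-11 1-1 8-7 5-14 0-16 6-24 20 0 14-5 16-10 12-2 6-14 12 0 5-9 20 0 7 6 10 11-1 19 14 33 8 19 3 3-2 2-10 5-5 8-3 16-16-5-8 0-12 4-8 8-7 0-2-12-20-2-13 14-19 1-4-5-23 1-8z"/><path data-summit="167 329" data-summit-m="662" d="M154 269l-8 0-5 3-26-2-21 6-7 6 0 18-10 22 10 15 1 21 13-4 10-6 7 3 6 12 0 10-4 16 6 14 6 4 2 7 48-31 3-7 0-20 3-4 18-7 19-15 10-3 13-8-3-9-17-18-7 2-15-3-33-8z"/><path data-summit="433 229" data-summit-m="482" d="M432 185l-13 0-13 9-18 29-2 17-5 9 1 18 4 6-1 8 2 6-6 26 5 9 1 25 8 9 1 10 2 2 15-1 20 13 13 2 2-2-2-16 12-13 2-6-5-21-1-22 2-6 8-7 0-101z"/><path data-summit="242 350" data-summit-m="630" d="M351 300l-7 12-26 20-41-2-20-7-8-6-12 9-12 4-19 15-18 7-3 4 0 20-3 7-14 9 3 2 10 24 2 9-1 7 35 0 14-5 7 0-1-21 4-8 19-17 20-9 18 0 7 4 15-2 17-8 5-9 12-11 17-9 14-1 2-4-1-12-5-12z"/><path data-summit="17 443" data-summit-m="462" d="M46 355l-30 1 0 122 10 2 8 6 50 0 2-5 19-17 7-18 10-5 12-26 0-4-8-8-4-11-18-19-8-4-9-11-26 1z"/><path data-summit="327 406" data-summit-m="571" d="M385 338l-14 1-17 9-12 11-5 9-17 8-15 2-7-4-22 1-24 14-11 11-4 8 3 28-3 11-2 15 5 9 2 14 9-5 29-27 18-9 17-2 12 9 5 7 16-10 10-10 10-23 18-14 13-23-4-22-8-9z"/><path data-summit="372 39" data-summit-m="650" d="M425 38l-82 1 13 31 0 8-5 10-10 10-15 5-4 4-2 12 6 15 6 6 9 3 8-8 15 2 13-2 18-8 17-17 23-8 0-17 5-22-4-9z"/><path data-summit="269 296" data-summit-m="489" d="M320 222l-28 27-11 5-12 0-10 3-16 17-8 3-5 5-2 11 3 5 21 22 31 11 19-1 16 2 30-24 4-8-2-14-11-12-14-27 1-15z"/><path data-summit="431 153" data-summit-m="627" d="M427 106l-6 0-9 4-17 17-18 8-9 2-19-2-9 9-4 10 0 36 7 7 27-3 26 0 8 3 15-12 44 2 1-41-10-3-14-13z"/><path data-summit="244 67" data-summit-m="766" d="M272 44l-37 1-7 2-17 18-1 10-6 9-4 22 28 12 4 7 6 4 12-1 12 6 9 0 5-3 8-10 9-5 27 2 0-11-6-16-8-9-20-15-4-9-1-11z"/><path data-summit="300 153" data-summit-m="567" d="M301 116l-14 2-11 13-14 4 5 31-14 20-1 9 14 27 29-10 28-21 11-5 2-32 4-10-14-10-6-16z"/><path data-summit="354 253" data-summit-m="503" d="M396 194l-48 3-28 26 6 9-1 15 14 27 11 12 2 15 26 9 4-2 5-16-6-43 5-9 2-17 15-25z"/><path data-summit="202 455" data-summit-m="469" d="M238 429l-7 0-14 5-37 1-22 14-11 3-12 10-1 9 4 9 0 5 103 1-1-15-5-9 2-15 3-11z"/>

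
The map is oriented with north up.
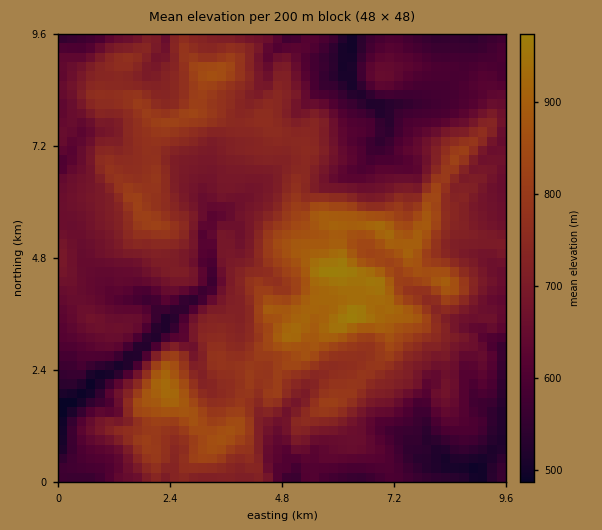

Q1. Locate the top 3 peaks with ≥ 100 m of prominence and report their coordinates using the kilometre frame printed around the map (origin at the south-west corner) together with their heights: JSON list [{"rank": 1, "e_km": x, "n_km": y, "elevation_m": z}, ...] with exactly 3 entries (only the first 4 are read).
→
[{"rank": 1, "e_km": 6.34, "n_km": 3.59, "elevation_m": 984}, {"rank": 2, "e_km": 2.39, "n_km": 1.96, "elevation_m": 935}, {"rank": 3, "e_km": 3.39, "n_km": 8.79, "elevation_m": 874}]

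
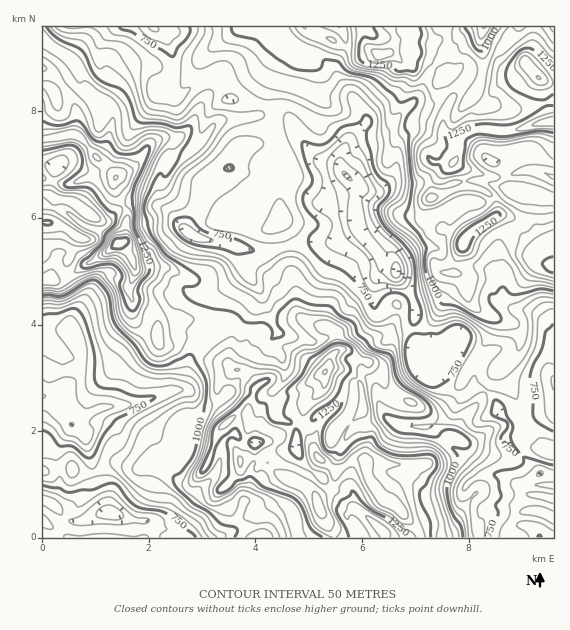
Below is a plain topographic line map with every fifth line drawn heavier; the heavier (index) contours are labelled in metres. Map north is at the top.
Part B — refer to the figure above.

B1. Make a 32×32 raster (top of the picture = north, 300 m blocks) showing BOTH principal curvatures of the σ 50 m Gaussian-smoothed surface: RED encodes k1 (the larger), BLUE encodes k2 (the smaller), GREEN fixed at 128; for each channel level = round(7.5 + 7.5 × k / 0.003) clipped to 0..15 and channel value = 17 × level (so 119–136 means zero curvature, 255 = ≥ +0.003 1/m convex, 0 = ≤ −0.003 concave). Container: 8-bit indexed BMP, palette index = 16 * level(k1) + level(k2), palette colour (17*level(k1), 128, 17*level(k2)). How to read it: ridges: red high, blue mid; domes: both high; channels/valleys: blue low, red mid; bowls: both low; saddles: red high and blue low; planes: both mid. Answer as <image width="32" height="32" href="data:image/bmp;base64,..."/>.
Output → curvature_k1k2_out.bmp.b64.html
<image width="32" height="32" href="data:image/bmp;base64,Qk02CAAAAAAAADYEAAAoAAAAIAAAACAAAAABAAgAAAAAAAAEAAATCwAAEwsAAAABAAAAAAAAAIAAABGAAAAigAAAM4AAAESAAABVgAAAZoAAAHeAAACIgAAAmYAAAKqAAAC7gAAAzIAAAN2AAADugAAA/4AAAACAEQARgBEAIoARADOAEQBEgBEAVYARAGaAEQB3gBEAiIARAJmAEQCqgBEAu4ARAMyAEQDdgBEA7oARAP+AEQAAgCIAEYAiACKAIgAzgCIARIAiAFWAIgBmgCIAd4AiAIiAIgCZgCIAqoAiALuAIgDMgCIA3YAiAO6AIgD/gCIAAIAzABGAMwAigDMAM4AzAESAMwBVgDMAZoAzAHeAMwCIgDMAmYAzAKqAMwC7gDMAzIAzAN2AMwDugDMA/4AzAACARAARgEQAIoBEADOARABEgEQAVYBEAGaARAB3gEQAiIBEAJmARACqgEQAu4BEAMyARADdgEQA7oBEAP+ARAAAgFUAEYBVACKAVQAzgFUARIBVAFWAVQBmgFUAd4BVAIiAVQCZgFUAqoBVALuAVQDMgFUA3YBVAO6AVQD/gFUAAIBmABGAZgAigGYAM4BmAESAZgBVgGYAZoBmAHeAZgCIgGYAmYBmAKqAZgC7gGYAzIBmAN2AZgDugGYA/4BmAACAdwARgHcAIoB3ADOAdwBEgHcAVYB3AGaAdwB3gHcAiIB3AJmAdwCqgHcAu4B3AMyAdwDdgHcA7oB3AP+AdwAAgIgAEYCIACKAiAAzgIgARICIAFWAiABmgIgAd4CIAIiAiACZgIgAqoCIALuAiADMgIgA3YCIAO6AiAD/gIgAAICZABGAmQAigJkAM4CZAESAmQBVgJkAZoCZAHeAmQCIgJkAmYCZAKqAmQC7gJkAzICZAN2AmQDugJkA/4CZAACAqgARgKoAIoCqADOAqgBEgKoAVYCqAGaAqgB3gKoAiICqAJmAqgCqgKoAu4CqAMyAqgDdgKoA7oCqAP+AqgAAgLsAEYC7ACKAuwAzgLsARIC7AFWAuwBmgLsAd4C7AIiAuwCZgLsAqoC7ALuAuwDMgLsA3YC7AO6AuwD/gLsAAIDMABGAzAAigMwAM4DMAESAzABVgMwAZoDMAHeAzACIgMwAmYDMAKqAzAC7gMwAzIDMAN2AzADugMwA/4DMAACA3QARgN0AIoDdADOA3QBEgN0AVYDdAGaA3QB3gN0AiIDdAJmA3QCqgN0Au4DdAMyA3QDdgN0A7oDdAP+A3QAAgO4AEYDuACKA7gAzgO4ARIDuAFWA7gBmgO4Ad4DuAIiA7gCZgO4AqoDuALuA7gDMgO4A3YDuAO6A7gD/gO4AAID/ABGA/wAigP8AM4D/AESA/wBVgP8AZoD/AHeA/wCIgP8AmYD/AKqA/wC7gP8AzID/AN2A/wDugP8A/4D/AJTF1vf356WVk4WnlJWVcqeU1+ezpGG15penpaZ1pMa4xaSkcWGSg4OFhpWmlpeGlYX4gpKQtvmVqJWlhZeUgqFxlaaGhJiopoW358VSc4SExeeVksfXtnW2dKKnlpaksse2pqeEp5eVxfWg97O1x+jWgMVy54aWlqWFYLWFdMTVtcfGtba4qKeEtPWD+KXGl6D19MTHxdbn6rWmhZWolIOltpOml4aXd5dw9pLWorWCxORxt9iFdpfHkbenpZO3yKh0goWnhpiGmIHntLOj9rTEw4KTxnRjgpLox9aklaenloSWpaeXmKe5lJT35cZylLTEosTUYIOVxIPFgpKlloWEhpeEcoKBg5eTtIHGpZOXx6PFoNSV1/nFlJPXcreIh5Z0lqiXl5eEcWLGk6LnsbXG55SyosbFc3KkpZSXp4eHl5eFl5iFpaeWlKfI1qXGcZX5xqTF53RzdoTnlbinhoWYl4SWhnSoyaaUprh1lYOkxrf25dXVk3WGhaW1hceXhJeGc5eVlrbYhpaFlYaXhISCgdOEpKS0hYaFUrSFpbeEhXN1h6Xok8eWl5eHlpekp9jox8ZzpKWT1XNk1ti4p3R0lIN1lvmkloaHh4eXhZa3loWVtoKmuHDItue2hYOEdMfIclOV9nN0dYaGlqeClpaWlqiVhLazksaVyIWGtqZ16NT1koL1xrbGt6inc6WXqKd0hZaFk1CF6simlnaEt8eWlOX1tPaltpWWp6WFhJSnloaHp6WjcpTnssSFdaXJlqemcHD6+ZR0pYCAgYOWhZSFdYalgYR1paWk+nSFlZe4caD20JH0c4Vwo8m4p5e4qKenp3KVpsjHp5PG96SklobV9oCDtPVzg5akh5iIh4enhoWXcrXpxtWig4Ry+LWHhoCxg6bXtYSmloWGh4eYh6Z1lpeUg3KEt/jUs+SzcnNy09b2pfrYhbSFdXSGhpeYqKindHKFpXO0o6Oz09TFttdyYoT3tdbmgreWhXWGh4anhpRylpbJccnX2dVydIWlk9aD88SlcvnEtrW3dXWGh6eEp4SFlraS2KW31VKTgnKExffnUdaCpsjVxdeWhoaXhZaolZSEtqaDpsTn9/j39tV0c8Zz15aDhWPXk8a2p5d1hqa4pWO2k5aWw5OEdHODxIO2pbW3p2R1dKa2c3SFhYant5ZihpamYqTWgqSFhpWTlLallZWnhIaVlZSFh4iXloWXlHN0lZTDt6amgbeotvjHhrdzl4aWp5Soh3aHh4enuJaC58i058eSp7eip8b5laW3p4SomKeWlai3loaHmJaDhMSl6Pekx4WVtoCmlNaWtYWnloWXdXR1dZanmIeYk9fns7SSpJa3paa3cMeVt5Y="/>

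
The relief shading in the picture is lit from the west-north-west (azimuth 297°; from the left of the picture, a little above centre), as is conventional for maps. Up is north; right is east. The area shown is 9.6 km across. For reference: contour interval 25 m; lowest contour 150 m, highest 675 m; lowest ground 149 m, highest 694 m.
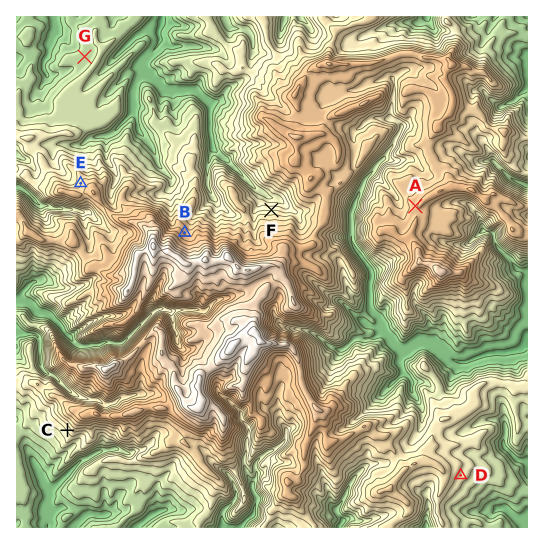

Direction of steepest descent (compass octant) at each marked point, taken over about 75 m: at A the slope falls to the W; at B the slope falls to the NE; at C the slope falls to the SW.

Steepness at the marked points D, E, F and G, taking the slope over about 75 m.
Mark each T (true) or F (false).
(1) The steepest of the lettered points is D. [F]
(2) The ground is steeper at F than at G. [T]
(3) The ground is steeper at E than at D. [T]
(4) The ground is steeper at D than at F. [F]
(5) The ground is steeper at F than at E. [T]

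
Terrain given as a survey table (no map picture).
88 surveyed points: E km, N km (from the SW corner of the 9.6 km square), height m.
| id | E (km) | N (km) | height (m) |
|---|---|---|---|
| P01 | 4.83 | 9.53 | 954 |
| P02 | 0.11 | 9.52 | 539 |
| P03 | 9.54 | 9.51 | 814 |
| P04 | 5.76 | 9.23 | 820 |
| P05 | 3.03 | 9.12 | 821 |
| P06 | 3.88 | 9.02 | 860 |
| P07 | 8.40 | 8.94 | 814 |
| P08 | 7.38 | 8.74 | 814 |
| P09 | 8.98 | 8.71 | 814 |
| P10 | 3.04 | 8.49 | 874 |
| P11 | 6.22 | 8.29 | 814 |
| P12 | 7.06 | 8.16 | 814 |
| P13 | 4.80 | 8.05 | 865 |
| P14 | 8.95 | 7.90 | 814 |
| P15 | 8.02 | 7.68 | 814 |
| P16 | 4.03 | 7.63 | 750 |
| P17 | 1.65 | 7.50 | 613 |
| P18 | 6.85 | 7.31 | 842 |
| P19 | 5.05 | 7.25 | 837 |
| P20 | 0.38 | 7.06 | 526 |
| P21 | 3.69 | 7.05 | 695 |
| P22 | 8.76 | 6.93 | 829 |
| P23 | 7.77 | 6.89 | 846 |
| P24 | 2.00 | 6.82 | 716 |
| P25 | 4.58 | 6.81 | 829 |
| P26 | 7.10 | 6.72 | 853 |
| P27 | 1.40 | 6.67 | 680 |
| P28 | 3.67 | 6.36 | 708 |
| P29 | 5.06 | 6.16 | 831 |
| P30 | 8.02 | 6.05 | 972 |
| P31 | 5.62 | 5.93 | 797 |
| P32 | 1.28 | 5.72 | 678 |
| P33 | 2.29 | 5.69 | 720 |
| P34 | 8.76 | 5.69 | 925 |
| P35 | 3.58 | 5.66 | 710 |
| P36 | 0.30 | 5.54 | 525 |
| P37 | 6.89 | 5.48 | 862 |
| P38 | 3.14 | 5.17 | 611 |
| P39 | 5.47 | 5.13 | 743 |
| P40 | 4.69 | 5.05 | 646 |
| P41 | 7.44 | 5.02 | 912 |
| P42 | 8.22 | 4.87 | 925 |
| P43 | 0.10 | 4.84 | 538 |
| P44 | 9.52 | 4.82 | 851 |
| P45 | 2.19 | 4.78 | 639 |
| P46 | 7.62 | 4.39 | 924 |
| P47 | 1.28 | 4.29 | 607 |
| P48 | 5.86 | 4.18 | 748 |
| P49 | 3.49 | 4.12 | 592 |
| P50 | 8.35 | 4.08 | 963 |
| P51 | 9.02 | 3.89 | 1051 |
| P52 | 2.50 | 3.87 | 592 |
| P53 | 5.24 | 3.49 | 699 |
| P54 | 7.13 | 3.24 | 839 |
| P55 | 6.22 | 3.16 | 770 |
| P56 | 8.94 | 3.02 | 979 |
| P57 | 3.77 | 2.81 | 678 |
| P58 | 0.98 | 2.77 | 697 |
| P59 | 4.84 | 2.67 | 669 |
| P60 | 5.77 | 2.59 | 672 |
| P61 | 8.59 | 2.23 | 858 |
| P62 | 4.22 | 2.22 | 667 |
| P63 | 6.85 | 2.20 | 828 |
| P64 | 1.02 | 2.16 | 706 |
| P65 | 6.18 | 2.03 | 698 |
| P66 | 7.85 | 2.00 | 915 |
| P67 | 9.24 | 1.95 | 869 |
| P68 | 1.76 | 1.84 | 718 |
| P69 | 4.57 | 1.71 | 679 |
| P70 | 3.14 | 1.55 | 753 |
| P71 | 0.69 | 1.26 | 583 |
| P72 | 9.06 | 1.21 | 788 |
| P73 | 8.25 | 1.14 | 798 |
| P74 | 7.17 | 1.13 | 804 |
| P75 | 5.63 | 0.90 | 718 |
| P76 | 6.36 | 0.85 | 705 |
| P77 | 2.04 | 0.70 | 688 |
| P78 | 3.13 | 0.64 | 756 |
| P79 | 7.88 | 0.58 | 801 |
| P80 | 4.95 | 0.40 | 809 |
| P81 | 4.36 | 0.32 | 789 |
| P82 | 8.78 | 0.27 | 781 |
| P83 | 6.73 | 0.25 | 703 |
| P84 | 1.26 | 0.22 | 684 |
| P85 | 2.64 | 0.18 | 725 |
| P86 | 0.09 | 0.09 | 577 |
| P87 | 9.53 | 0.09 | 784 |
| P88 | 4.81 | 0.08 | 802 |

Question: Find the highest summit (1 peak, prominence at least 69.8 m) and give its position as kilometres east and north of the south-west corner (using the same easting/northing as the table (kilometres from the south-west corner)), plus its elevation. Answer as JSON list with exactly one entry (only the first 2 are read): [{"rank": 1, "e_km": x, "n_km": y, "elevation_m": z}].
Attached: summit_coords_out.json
[{"rank": 1, "e_km": 9.14, "n_km": 3.86, "elevation_m": 1055}]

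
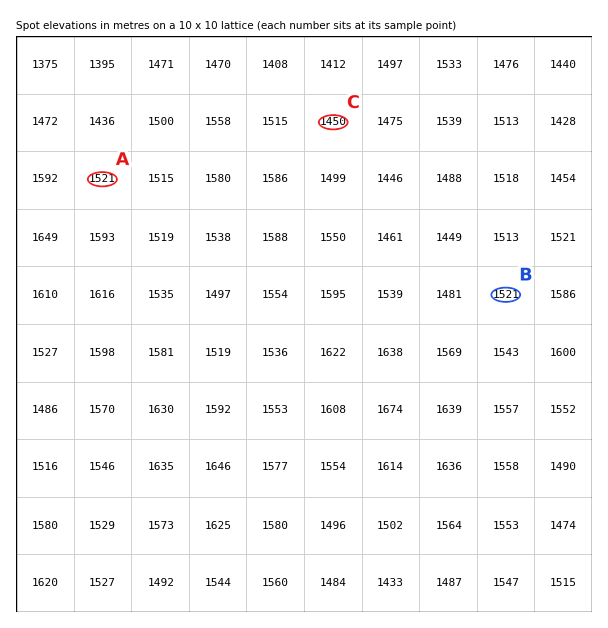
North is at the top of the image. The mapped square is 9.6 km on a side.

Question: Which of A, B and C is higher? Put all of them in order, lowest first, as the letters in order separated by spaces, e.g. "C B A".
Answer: C A B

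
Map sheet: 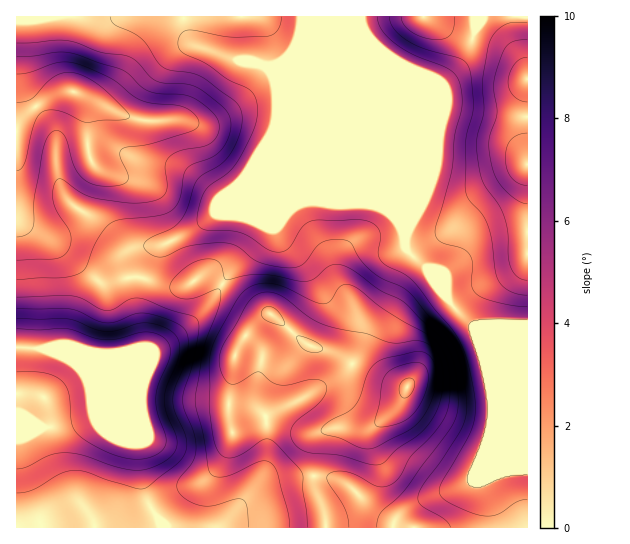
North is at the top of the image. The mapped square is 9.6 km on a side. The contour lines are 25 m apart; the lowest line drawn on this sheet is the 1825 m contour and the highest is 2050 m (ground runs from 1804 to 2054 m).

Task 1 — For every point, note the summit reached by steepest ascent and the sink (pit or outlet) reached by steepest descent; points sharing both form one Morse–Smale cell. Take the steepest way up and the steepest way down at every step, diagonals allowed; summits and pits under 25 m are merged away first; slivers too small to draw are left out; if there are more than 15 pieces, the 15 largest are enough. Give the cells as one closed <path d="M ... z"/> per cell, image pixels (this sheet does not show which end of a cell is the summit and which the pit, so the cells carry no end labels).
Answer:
<path d="M361 16l-176 0-1 9 5 14 6 6 40 15 30 7 7 7 20 47 85 85-6-2-41 0-8-3-15 0-17 6-59 0-18 8-19 14-28 15-32 4-5 3-2 7 1 17 2 2 12 0 29 10 16-2 12-8 14 2 16 9 24 19 21 9 32 28 27 8 37 23 37 12-10 20-22 18-9 4-33-1-14 7-3 7-3 36 3 15 8 17 2 18 201 0 1-203-55 0-20-18-20-26-4-10-22-21 1-112-45-108z"/><path d="M209 277l-10 0-17 10-17-2-23-8-13 1 12 59 0 9-2 2-24 5-20 0-18-5-61 1 1 179 308-1 0-12-9-22-3-15 3-36 3-7 14-7 33 1 9-4 22-18 10-20-37-12-37-23-27-8-32-28-21-9-28-22z"/><path d="M183 16l-167 1 0 196 3 6 6 6 29 18 36 32 12 8 8 0 19-6-2-19 2-7 5-3 32-4 28-15 19-14 18-8 59 0 17-6 15 0 8 3 46 1-84-84-20-47-7-7-30-7-40-15-8-11z"/><path d="M515 16l-40 1 0 16-4 13-11 19-19 20-32 78 0 60-4 15 0 9 24 24 4 10 20 26 20 18 55-2 0-246-11-34z"/><path d="M17 213l-1 134 23 2 38-1 18 5 20 0 24-5 2-2 0-9-12-59-19 5-8 0-5-3-43-37-29-18-6-6z"/><path d="M474 16l-113 1 2 13 45 108 1 86 2-66 30-73 19-20 11-19 4-13z"/><path d="M527 16l-11 1 1 26 10 33z"/>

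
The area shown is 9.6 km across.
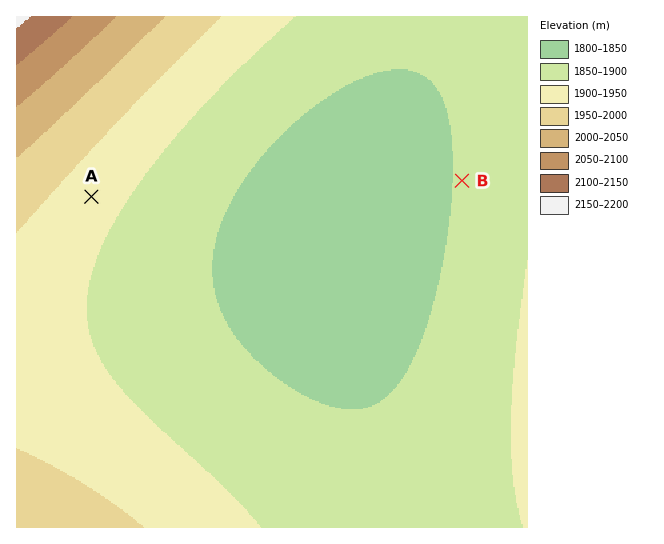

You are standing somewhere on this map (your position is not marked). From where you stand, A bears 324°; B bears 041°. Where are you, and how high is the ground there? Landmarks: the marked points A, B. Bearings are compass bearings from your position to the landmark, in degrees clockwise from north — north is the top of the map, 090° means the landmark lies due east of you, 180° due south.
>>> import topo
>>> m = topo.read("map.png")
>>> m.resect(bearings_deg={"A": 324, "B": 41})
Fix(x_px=254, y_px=420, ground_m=1870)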